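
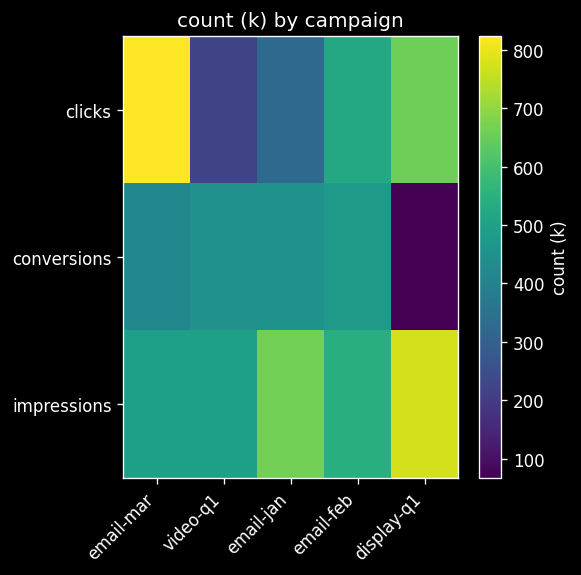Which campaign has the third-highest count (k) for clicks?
Top 4 for clicks: email-mar ≈ 800, display-q1 ≈ 700, email-feb ≈ 500, email-jan ≈ 300.

email-feb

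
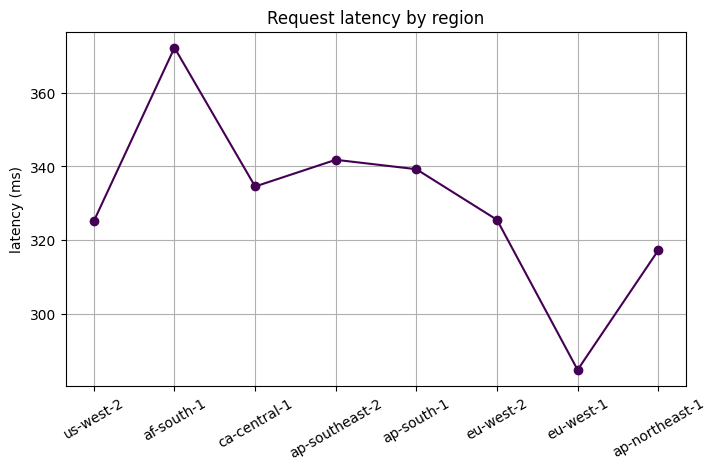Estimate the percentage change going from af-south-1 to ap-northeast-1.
af-south-1 ≈ 370, ap-northeast-1 ≈ 320; (320 − 370) / 370 ≈ -13.5%.

≈ -13.5%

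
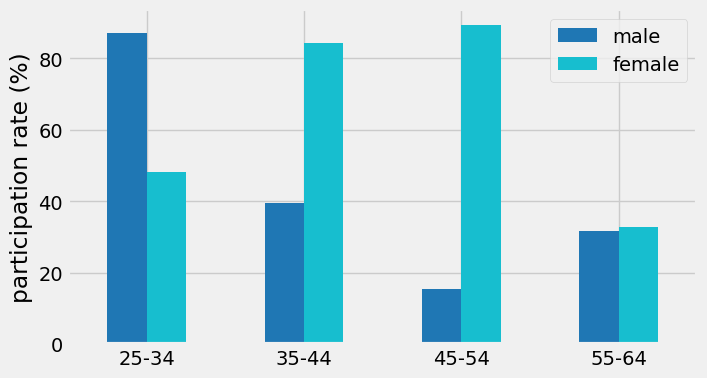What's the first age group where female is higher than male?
25-34: female ≈ 50 vs male ≈ 90 (not yet); 35-44: female ≈ 80 vs male ≈ 40 (first crossover).

35-44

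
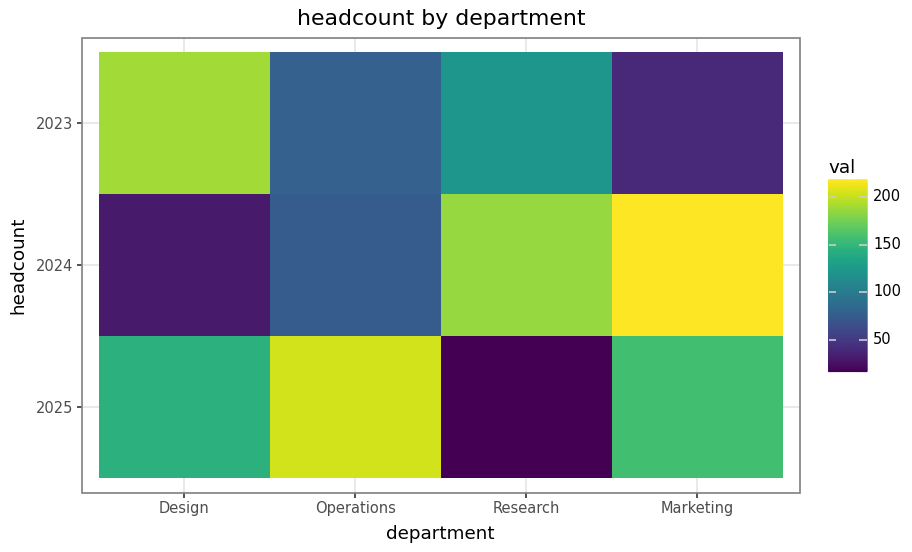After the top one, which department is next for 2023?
Research

Top 3 for 2023: Design ≈ 200, Research ≈ 120, Operations ≈ 80.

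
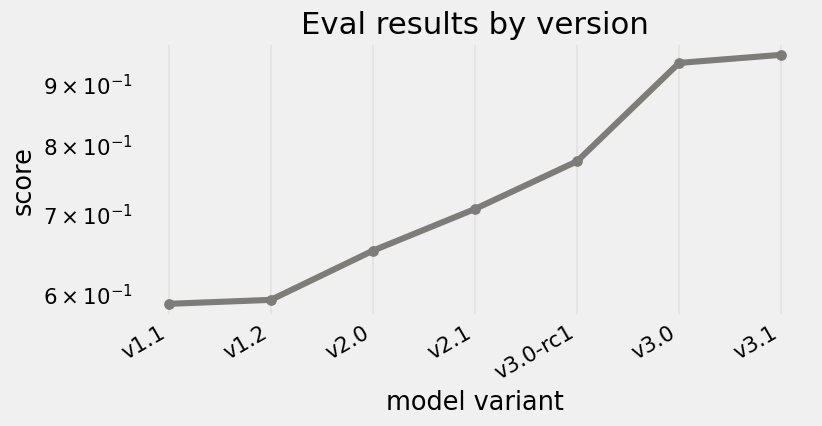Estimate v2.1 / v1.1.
v2.1 ≈ 0.70, v1.1 ≈ 0.60; 0.70/0.60 ≈ 1.17.

≈ 1.17×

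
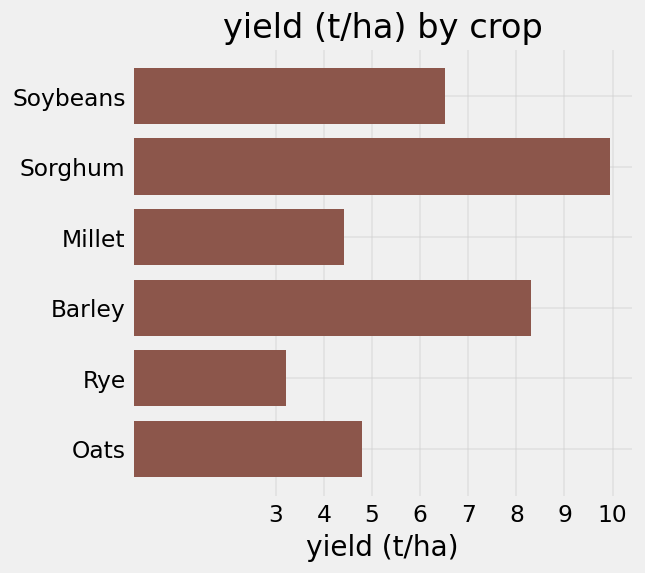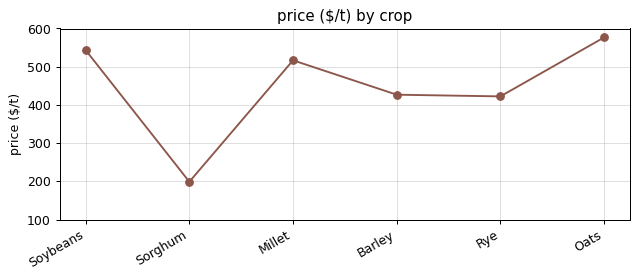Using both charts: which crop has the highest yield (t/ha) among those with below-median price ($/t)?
Chart 2 median price ($/t) ≈ 500; below-median crops: Sorghum, Barley, Rye. Among those, Sorghum has the highest yield (t/ha) (≈ 10).

Sorghum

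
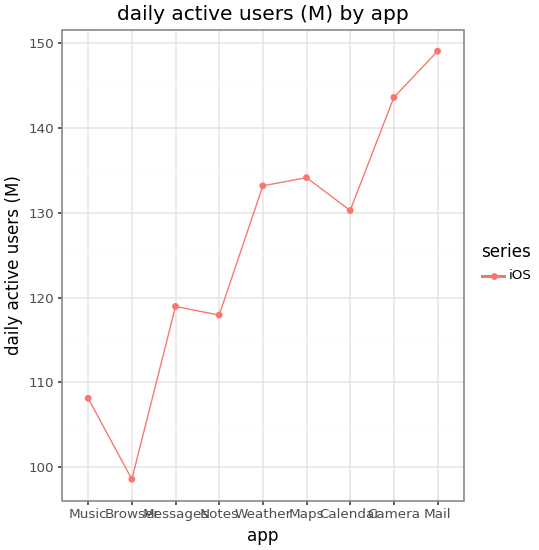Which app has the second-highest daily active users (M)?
Camera

Top 3: Mail ≈ 150, Camera ≈ 145, Maps ≈ 135.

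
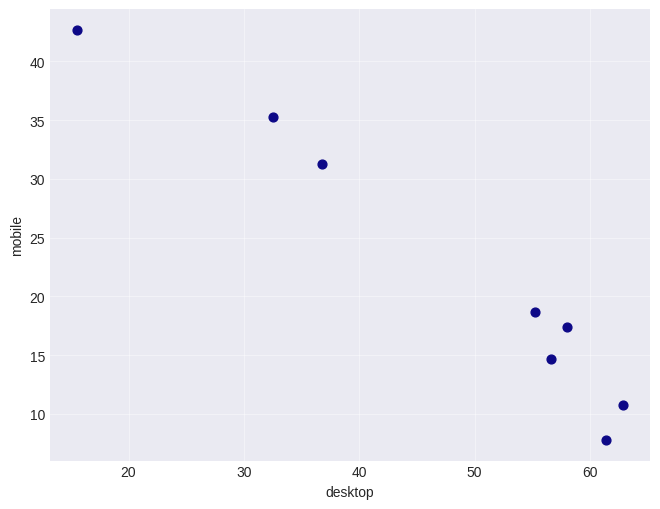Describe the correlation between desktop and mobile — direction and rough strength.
Points are negatively correlated; strong (|r| ≈ 1.0).

negative, strong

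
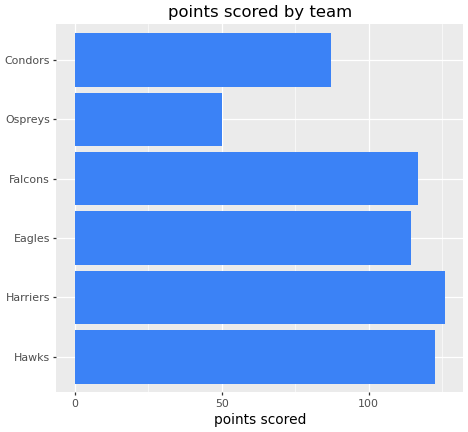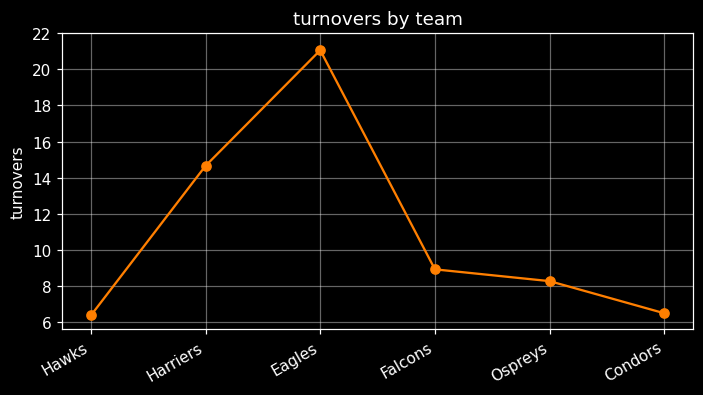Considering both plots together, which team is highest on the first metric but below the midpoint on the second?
Hawks

Chart 2 median turnovers ≈ 8; below-median teams: Hawks, Ospreys, Condors. Among those, Hawks has the highest points scored (≈ 120).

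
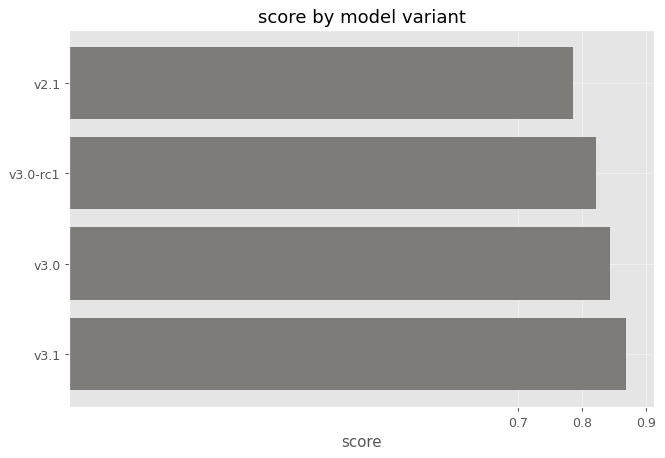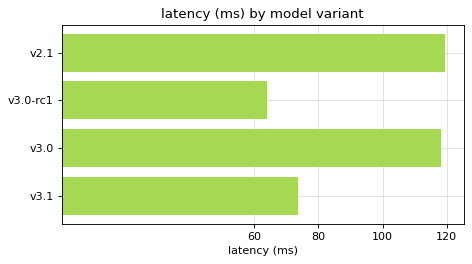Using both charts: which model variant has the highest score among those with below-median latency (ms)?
Chart 2 median latency (ms) ≈ 100; below-median model variants: v3.0-rc1, v3.1. Among those, v3.1 has the highest score (≈ 0.9).

v3.1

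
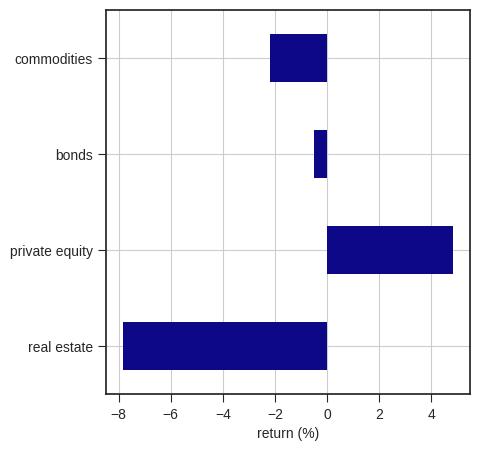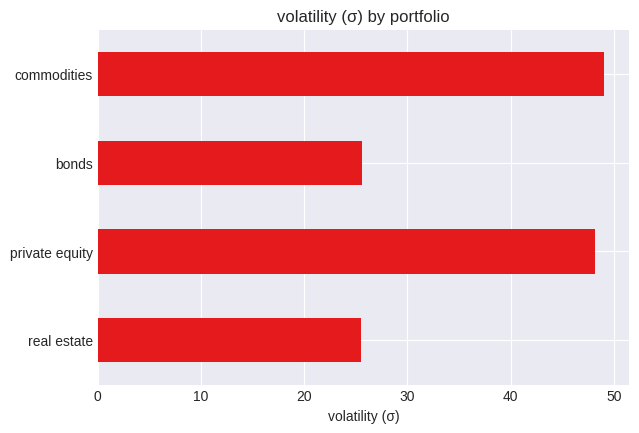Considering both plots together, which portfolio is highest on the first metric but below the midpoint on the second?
Chart 2 median volatility (σ) ≈ 35; below-median portfolios: real estate, bonds. Among those, bonds has the highest return (%) (≈ -0.5).

bonds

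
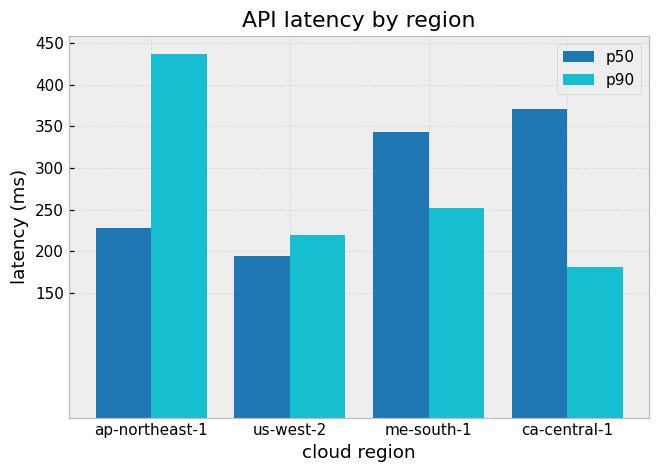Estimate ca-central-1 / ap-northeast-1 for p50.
ca-central-1 ≈ 350, ap-northeast-1 ≈ 250; 350/250 ≈ 1.4.

≈ 1.4×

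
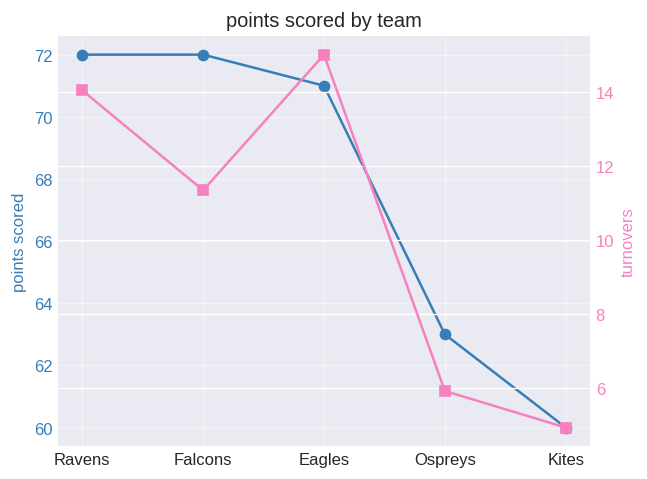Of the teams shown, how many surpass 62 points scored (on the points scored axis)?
Above 62: Ravens, Falcons, Eagles, Ospreys.

4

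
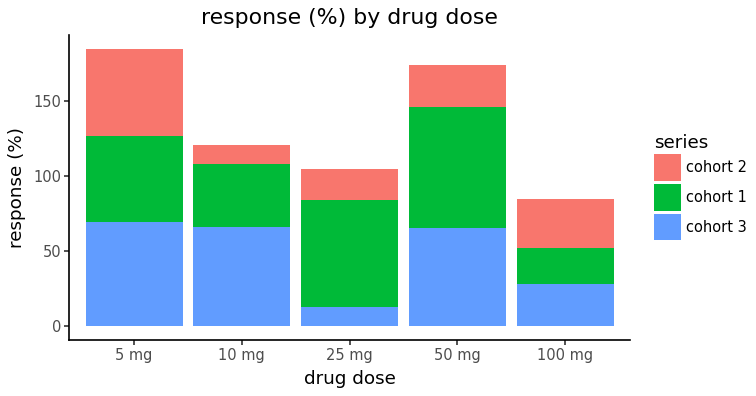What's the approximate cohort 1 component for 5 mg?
≈ 60

cohort 1 top ≈ 120, bottom ≈ 60; segment ≈ 60.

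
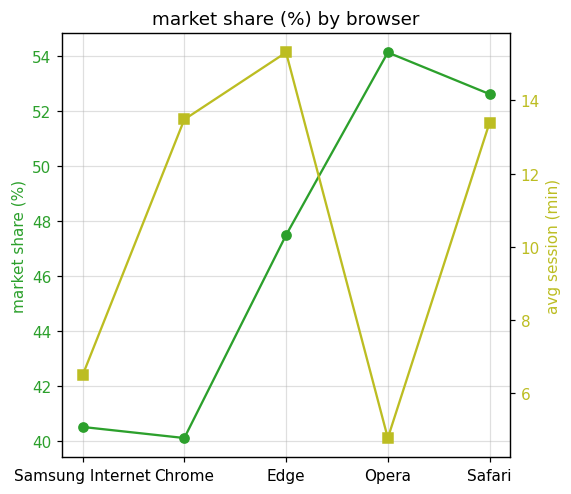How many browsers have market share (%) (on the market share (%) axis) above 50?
Above 50: Opera, Safari.

2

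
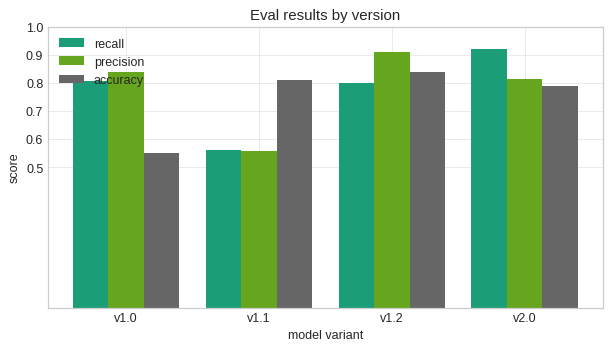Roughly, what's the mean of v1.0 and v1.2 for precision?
(0.8 + 0.9) / 2 ≈ 0.85.

≈ 0.85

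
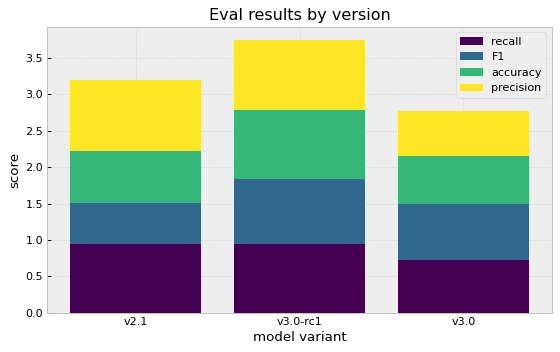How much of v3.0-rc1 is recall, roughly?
≈ 1.0

recall top ≈ 1.0, bottom ≈ 0.0; segment ≈ 1.0.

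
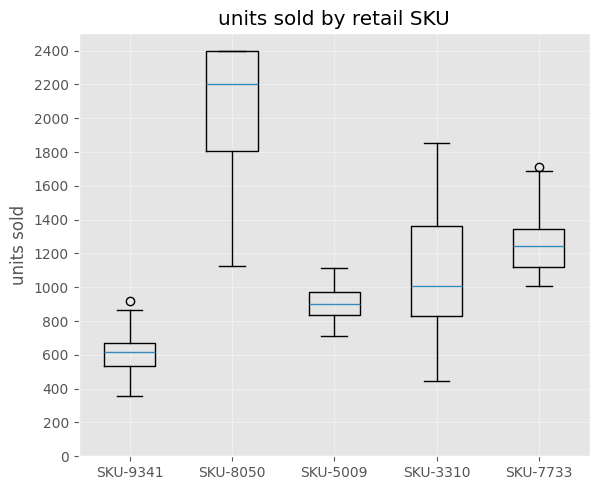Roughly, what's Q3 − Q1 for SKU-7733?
≈ 200

Q3 ≈ 1400, Q1 ≈ 1200; IQR ≈ 200.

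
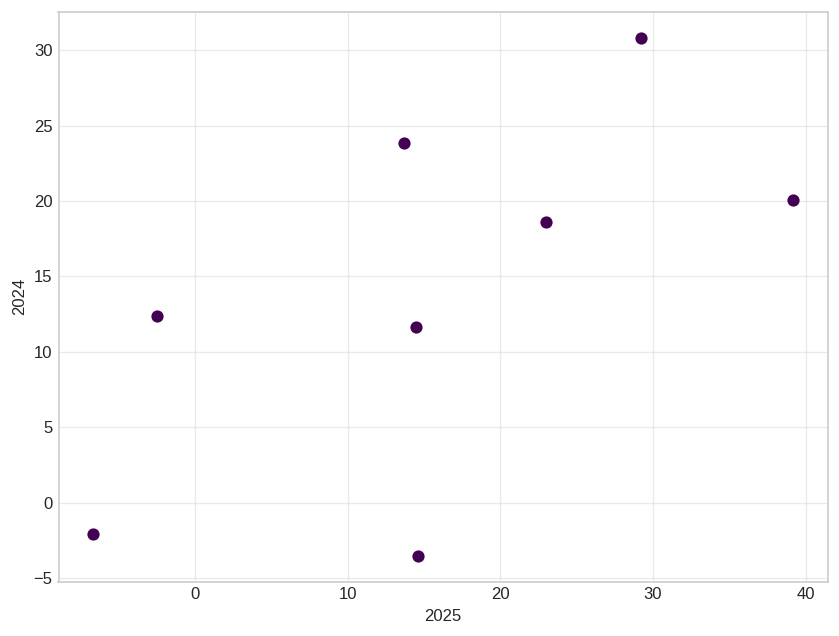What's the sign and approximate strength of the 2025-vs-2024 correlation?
Points are positively correlated; moderate (|r| ≈ 0.6).

positive, moderate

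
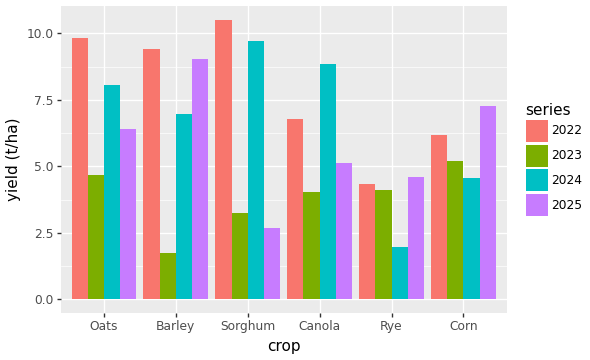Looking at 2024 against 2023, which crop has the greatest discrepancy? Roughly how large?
Sorghum: 2024 ≈ 10, 2023 ≈ 3 → gap ≈ 7. Next-largest (Barley) is only ≈ 5.

Sorghum, ≈ 7 t/ha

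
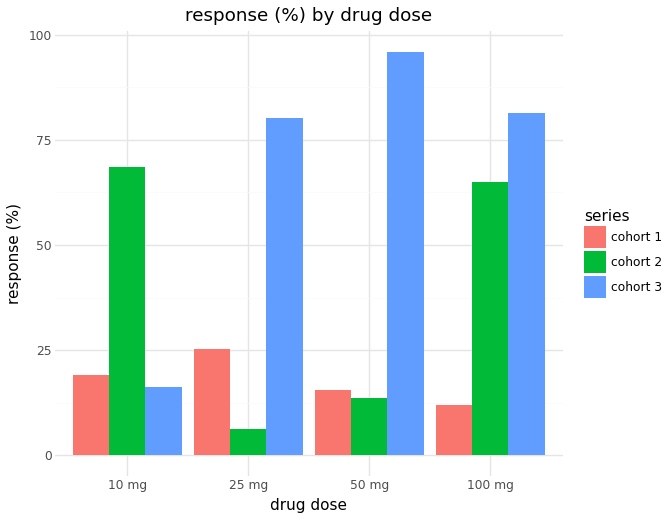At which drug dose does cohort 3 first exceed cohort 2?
25 mg

10 mg: cohort 3 ≈ 20 vs cohort 2 ≈ 70 (not yet); 25 mg: cohort 3 ≈ 80 vs cohort 2 ≈ 10 (first crossover).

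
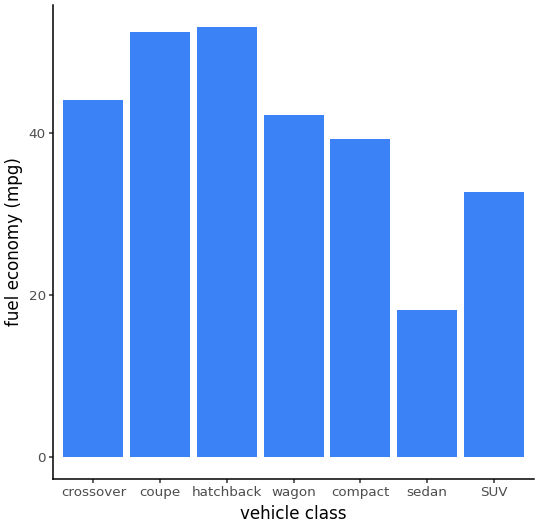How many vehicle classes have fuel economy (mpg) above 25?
6

Above 25: crossover, coupe, hatchback, wagon, compact, SUV.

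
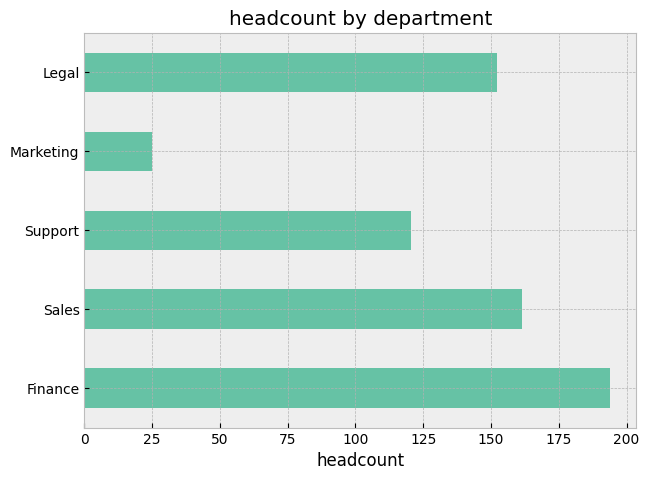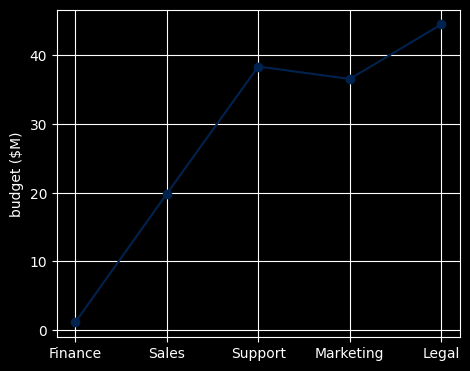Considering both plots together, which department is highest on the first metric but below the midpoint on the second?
Chart 2 median budget ($M) ≈ 35; below-median departments: Finance, Sales. Among those, Finance has the highest headcount (≈ 200).

Finance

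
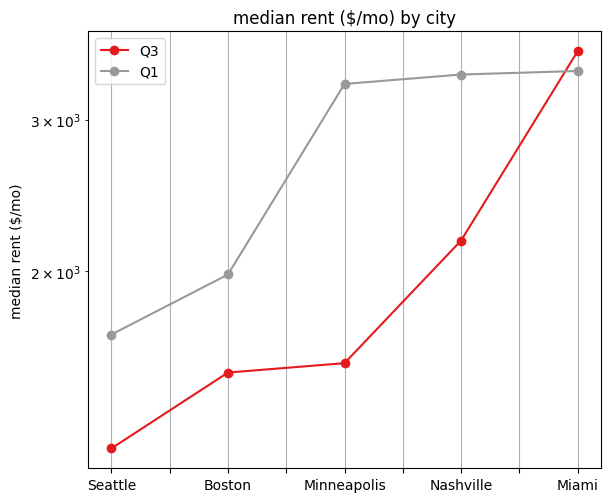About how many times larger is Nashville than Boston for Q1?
≈ 1.7×

Nashville ≈ 3400, Boston ≈ 2000; 3400/2000 ≈ 1.7.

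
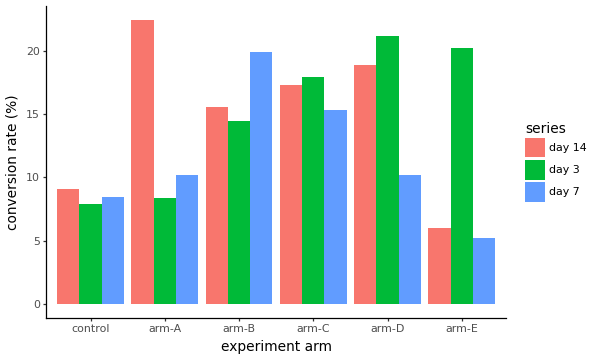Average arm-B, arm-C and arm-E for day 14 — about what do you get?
≈ 13

(16 + 18 + 6) / 3 ≈ 13.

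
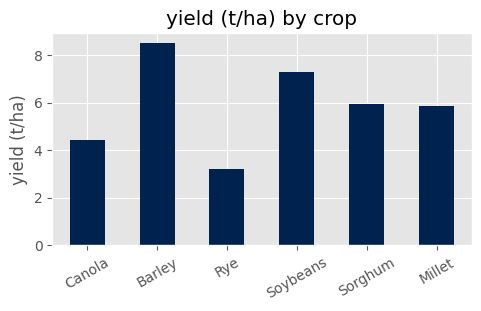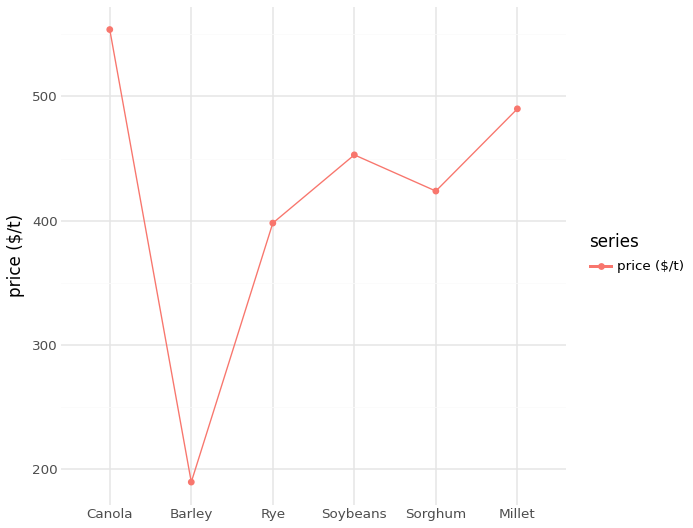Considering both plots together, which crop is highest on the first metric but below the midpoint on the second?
Barley

Chart 2 median price ($/t) ≈ 400; below-median crops: Barley, Rye, Sorghum. Among those, Barley has the highest yield (t/ha) (≈ 8).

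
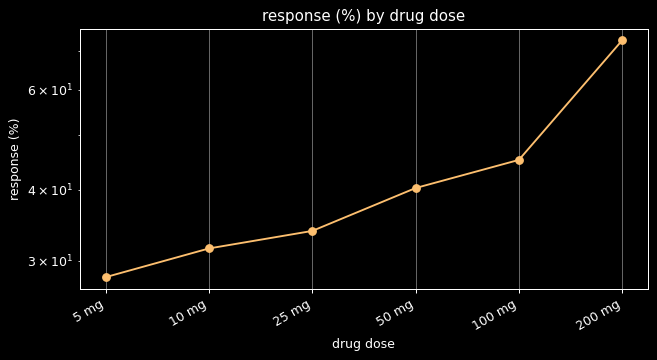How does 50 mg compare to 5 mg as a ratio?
50 mg ≈ 40, 5 mg ≈ 30; 40/30 ≈ 1.33.

≈ 1.33×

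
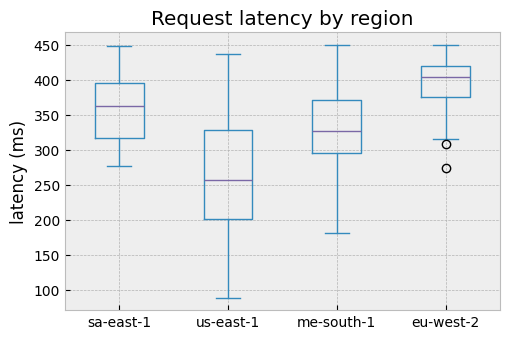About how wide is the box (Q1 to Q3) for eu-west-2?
≈ 40

Q3 ≈ 420, Q1 ≈ 380; IQR ≈ 40.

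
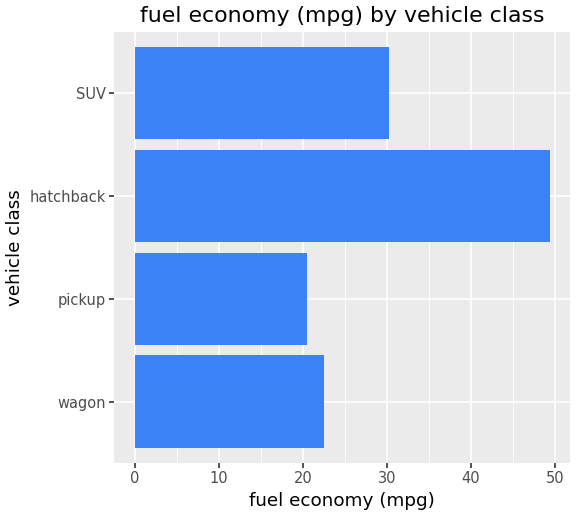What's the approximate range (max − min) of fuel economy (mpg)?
Max hatchback ≈ 50, min pickup ≈ 20; range ≈ 30.

≈ 30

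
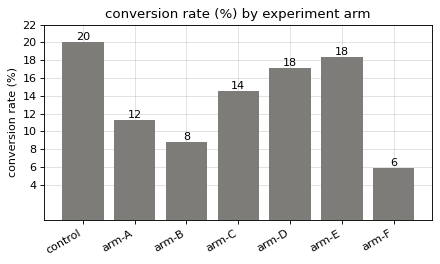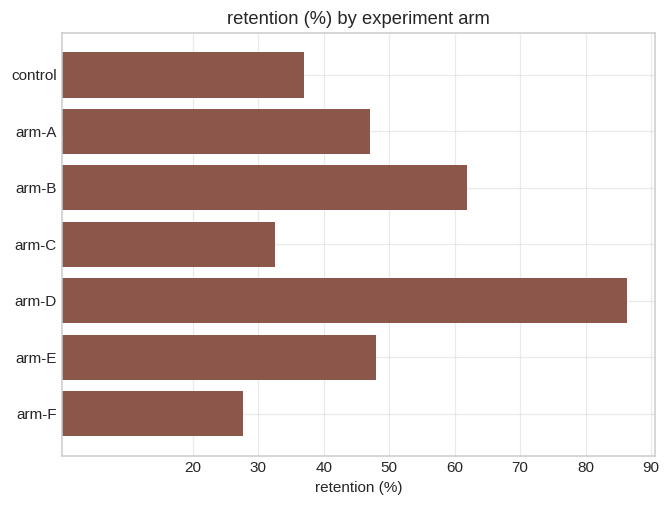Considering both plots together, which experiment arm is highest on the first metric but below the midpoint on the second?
Chart 2 median retention (%) ≈ 50; below-median experiment arms: control, arm-C, arm-F. Among those, control has the highest conversion rate (%) (≈ 20).

control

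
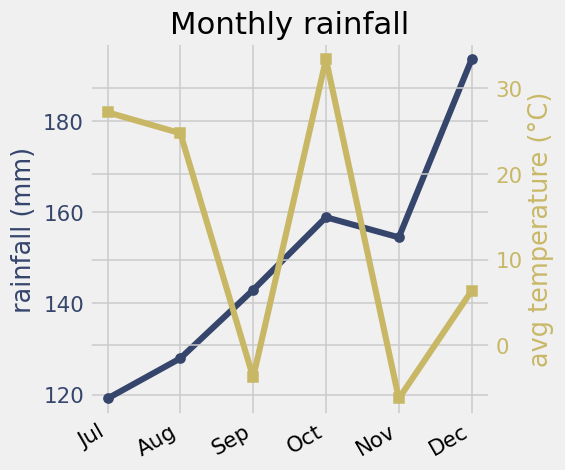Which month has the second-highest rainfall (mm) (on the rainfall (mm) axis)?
Oct

Top 3 (on the rainfall (mm) axis): Dec ≈ 190, Oct ≈ 160, Nov ≈ 150.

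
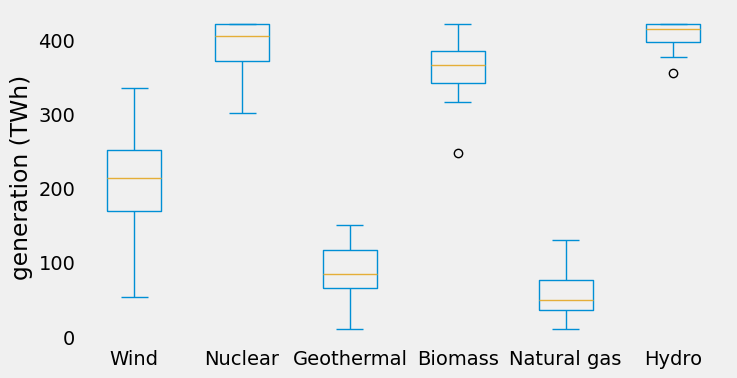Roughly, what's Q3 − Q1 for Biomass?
≈ 50

Q3 ≈ 400, Q1 ≈ 350; IQR ≈ 50.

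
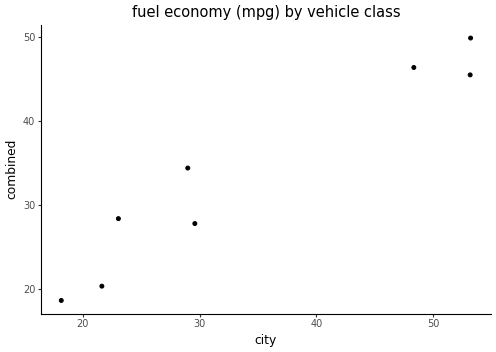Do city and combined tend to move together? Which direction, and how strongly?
positive, strong

Points are positively correlated; strong (|r| ≈ 1.0).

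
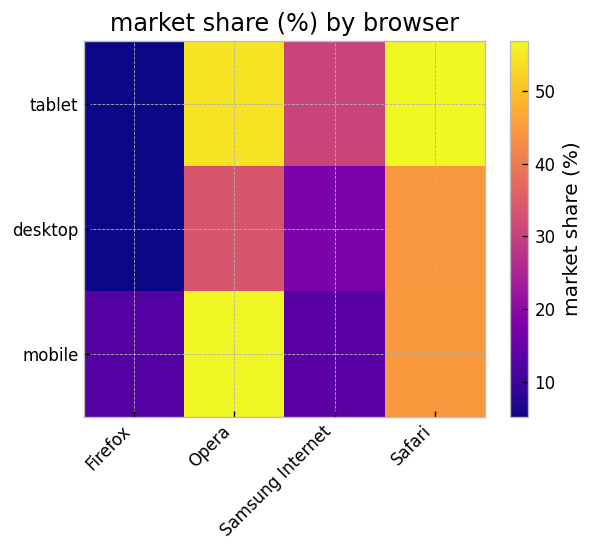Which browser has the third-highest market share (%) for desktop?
Top 4 for desktop: Safari ≈ 45, Opera ≈ 35, Samsung Internet ≈ 20, Firefox ≈ 5.

Samsung Internet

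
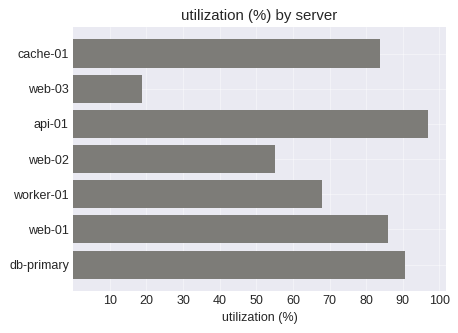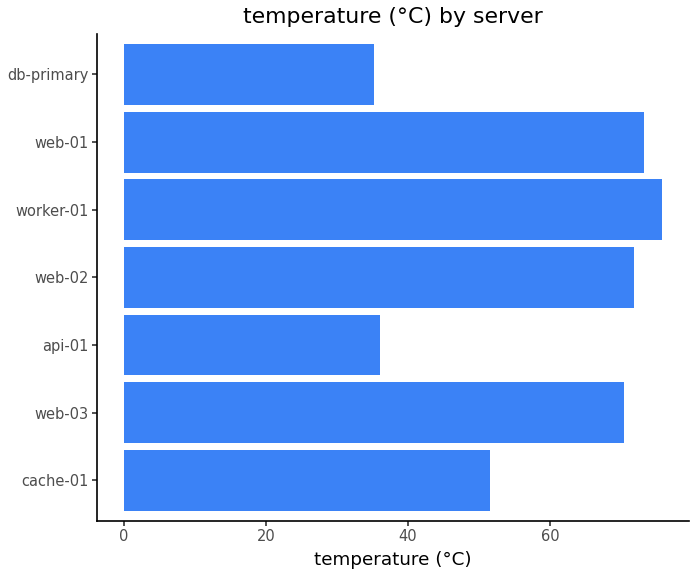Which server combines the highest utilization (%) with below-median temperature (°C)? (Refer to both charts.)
Chart 2 median temperature (°C) ≈ 70; below-median servers: cache-01, api-01, db-primary. Among those, api-01 has the highest utilization (%) (≈ 100).

api-01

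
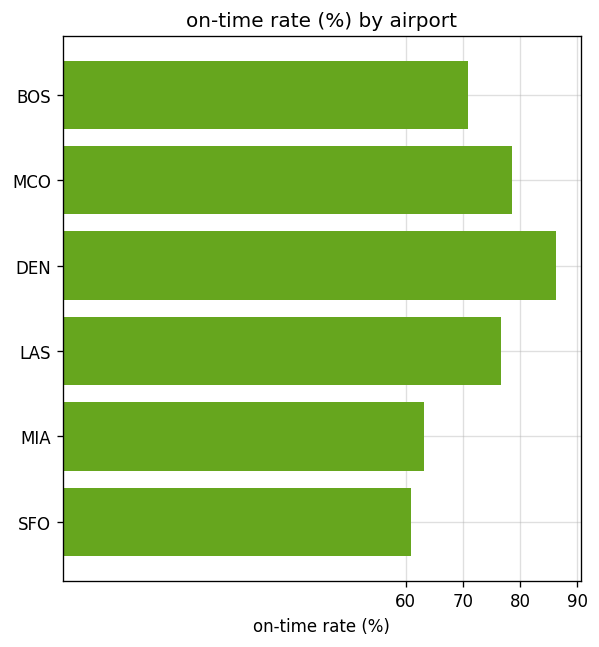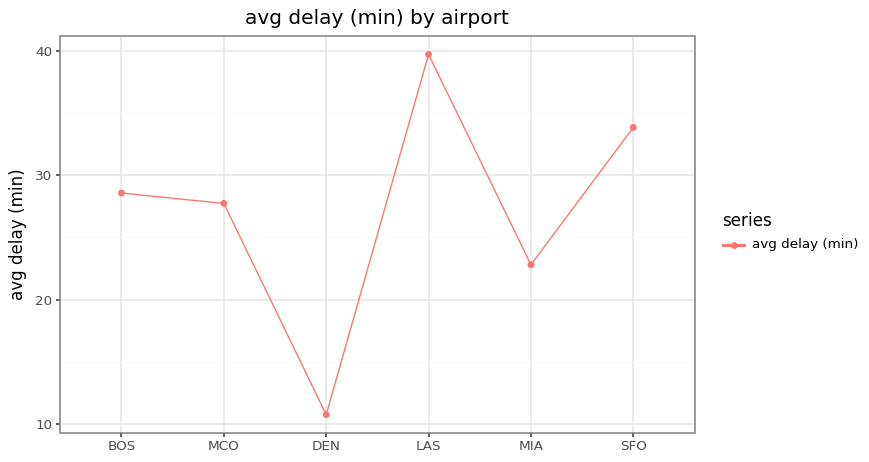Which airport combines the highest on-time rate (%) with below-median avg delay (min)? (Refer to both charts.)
Chart 2 median avg delay (min) ≈ 30; below-median airports: MCO, DEN, MIA. Among those, DEN has the highest on-time rate (%) (≈ 90).

DEN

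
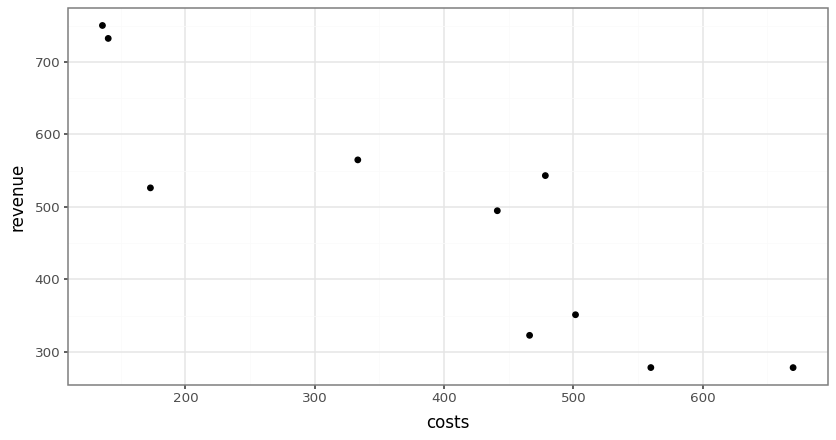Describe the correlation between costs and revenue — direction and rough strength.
negative, strong

Points are negatively correlated; strong (|r| ≈ 0.9).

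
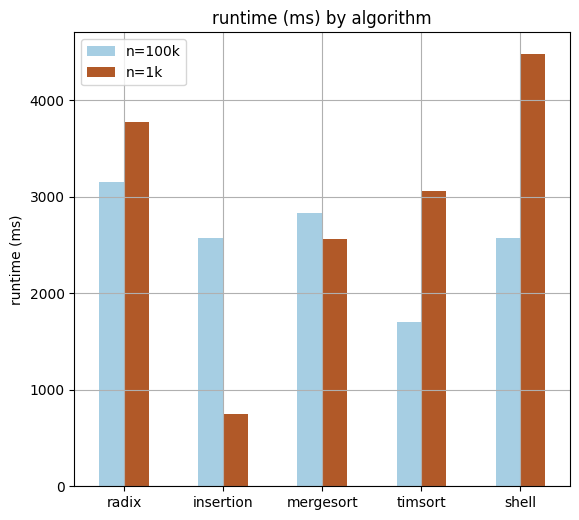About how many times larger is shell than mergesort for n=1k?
≈ 1.8×

shell ≈ 4500, mergesort ≈ 2500; 4500/2500 ≈ 1.8.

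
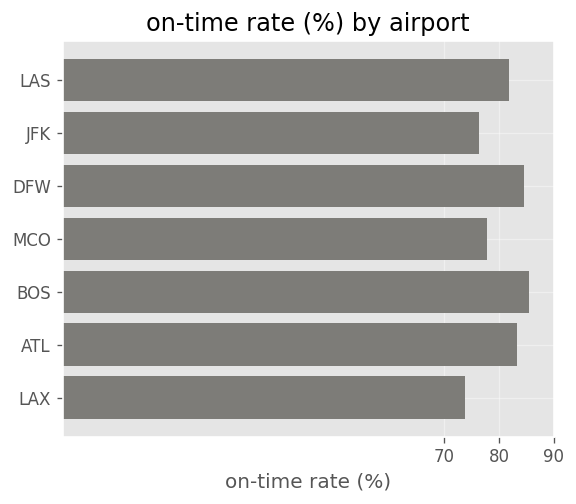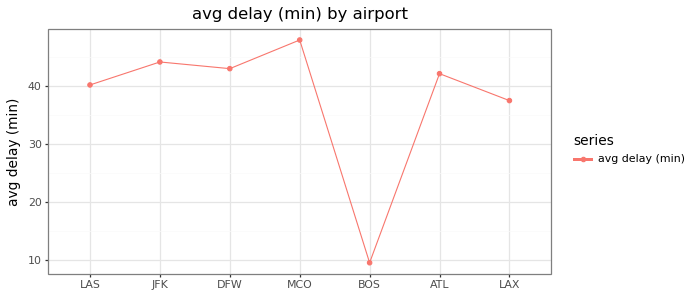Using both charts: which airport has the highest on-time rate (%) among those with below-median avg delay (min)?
Chart 2 median avg delay (min) ≈ 40; below-median airports: LAS, BOS, LAX. Among those, BOS has the highest on-time rate (%) (≈ 90).

BOS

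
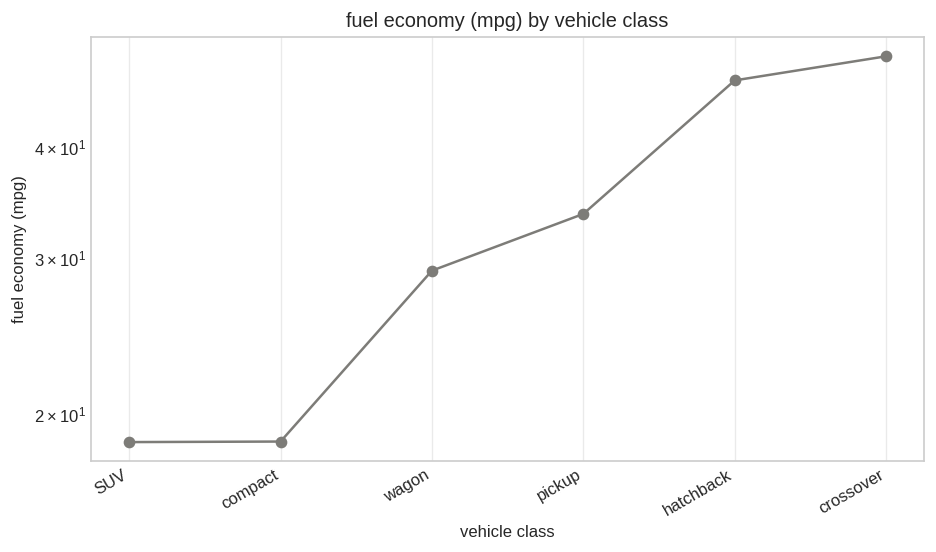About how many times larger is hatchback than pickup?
≈ 1.43×

hatchback ≈ 50, pickup ≈ 35; 50/35 ≈ 1.43.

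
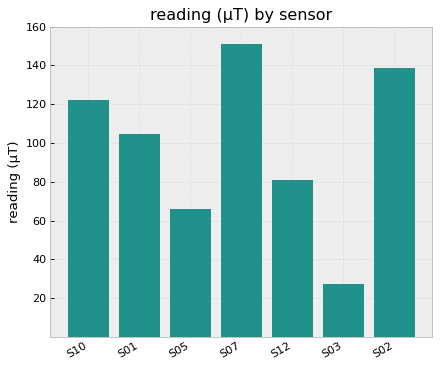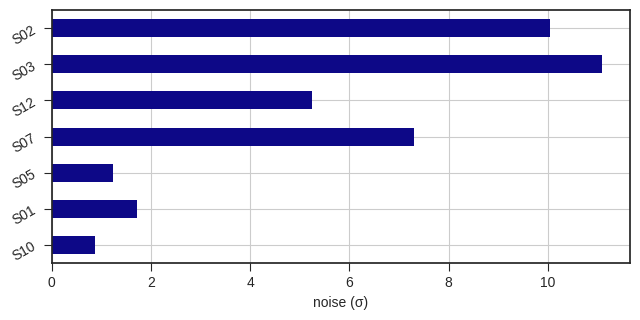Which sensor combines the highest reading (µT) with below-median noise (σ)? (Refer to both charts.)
Chart 2 median noise (σ) ≈ 6; below-median sensors: S10, S01, S05. Among those, S10 has the highest reading (µT) (≈ 120).

S10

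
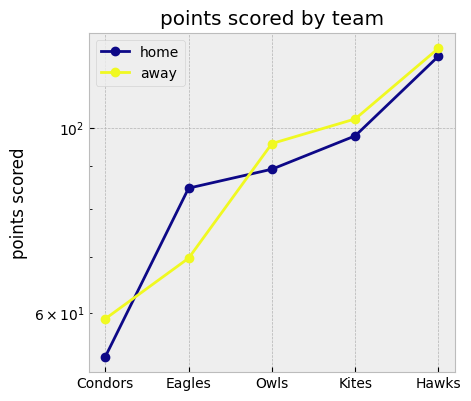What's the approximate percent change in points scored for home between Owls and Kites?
Owls ≈ 90, Kites ≈ 100; (100 − 90) / 90 ≈ +11.1%.

≈ +11.1%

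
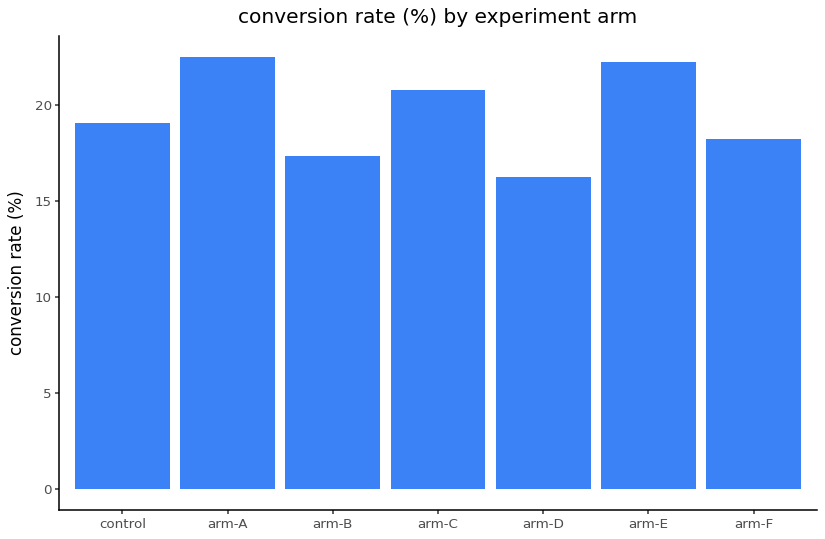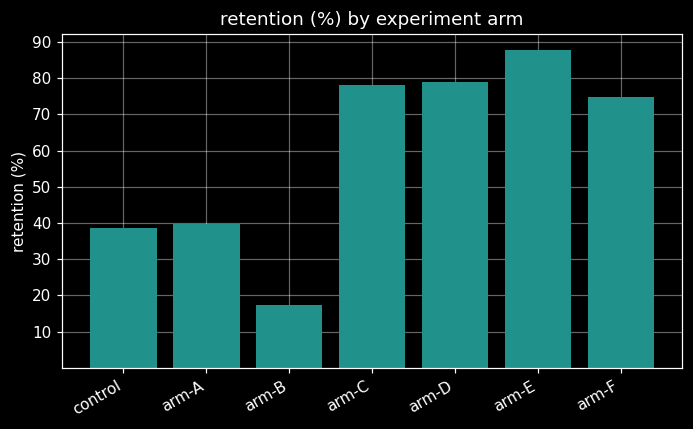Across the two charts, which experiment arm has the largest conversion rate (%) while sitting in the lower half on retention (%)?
Chart 2 median retention (%) ≈ 70; below-median experiment arms: control, arm-A, arm-B. Among those, arm-A has the highest conversion rate (%) (≈ 25).

arm-A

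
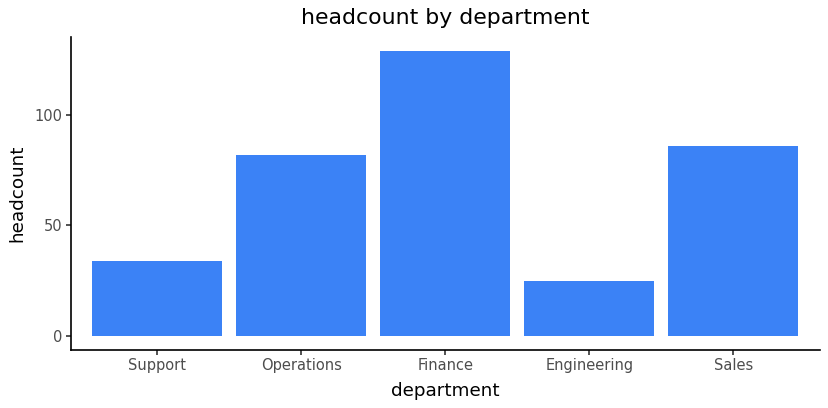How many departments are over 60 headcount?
Above 60: Operations, Finance, Sales.

3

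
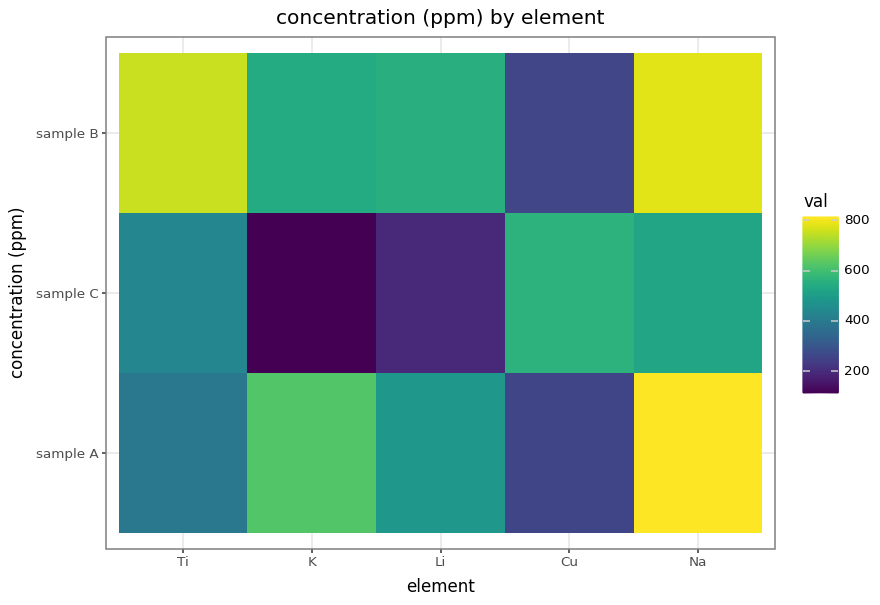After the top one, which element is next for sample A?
K

Top 3 for sample A: Na ≈ 800, K ≈ 600, Li ≈ 500.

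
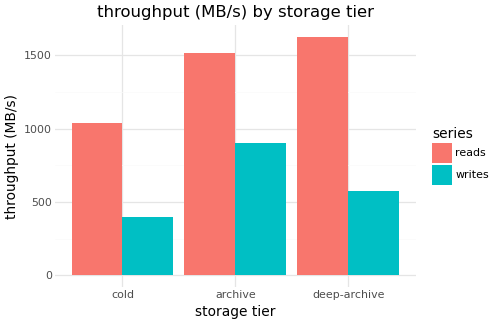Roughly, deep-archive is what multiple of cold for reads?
deep-archive ≈ 1600, cold ≈ 1000; 1600/1000 ≈ 1.6.

≈ 1.6×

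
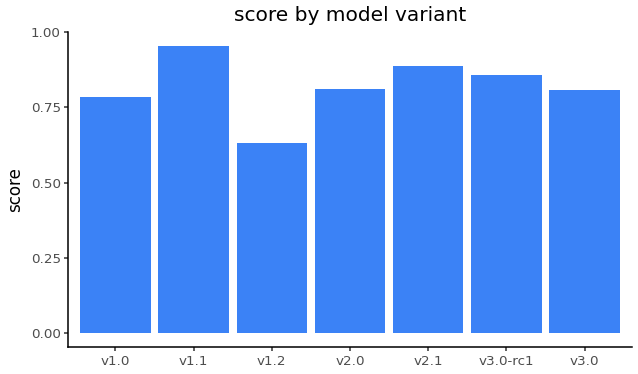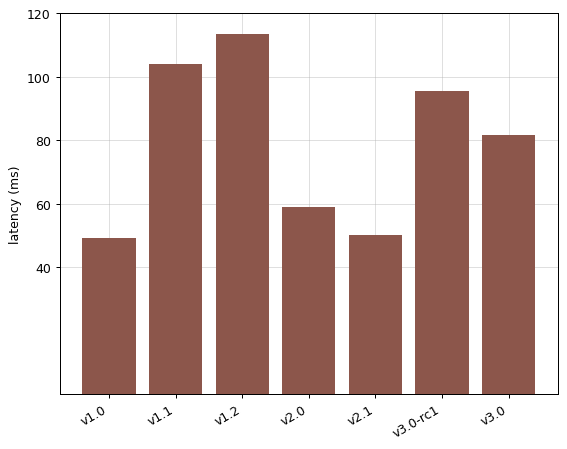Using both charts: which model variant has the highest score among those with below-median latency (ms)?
Chart 2 median latency (ms) ≈ 80; below-median model variants: v1.0, v2.0, v2.1. Among those, v2.1 has the highest score (≈ 0.9).

v2.1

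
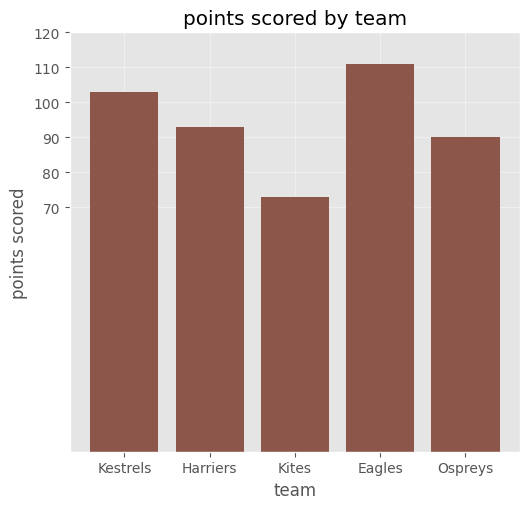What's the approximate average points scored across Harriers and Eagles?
(90 + 110) / 2 ≈ 100.

≈ 100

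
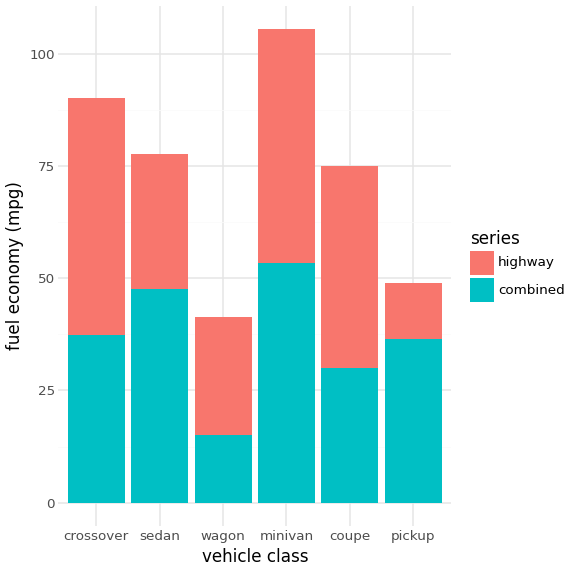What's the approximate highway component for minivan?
highway top ≈ 110, bottom ≈ 50; segment ≈ 60.

≈ 60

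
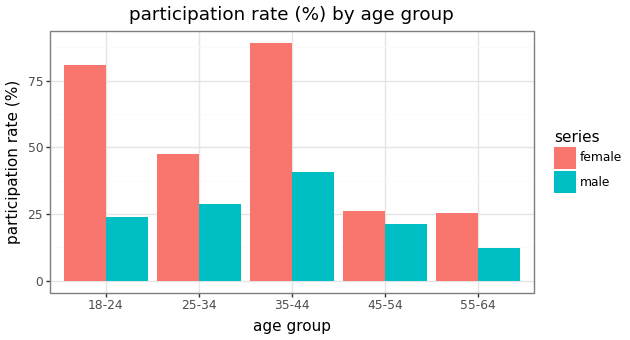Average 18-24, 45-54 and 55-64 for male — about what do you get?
≈ 17

(20 + 20 + 10) / 3 ≈ 17.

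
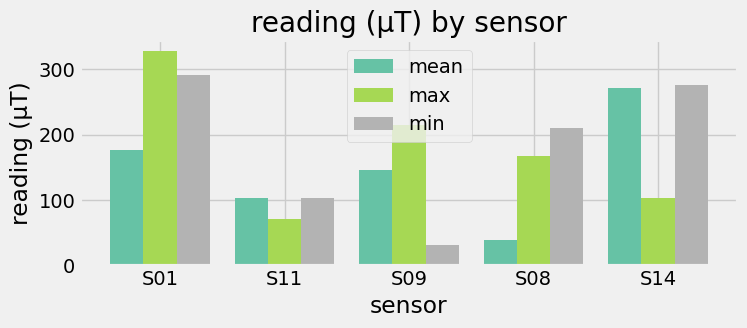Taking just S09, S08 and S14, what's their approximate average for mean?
≈ 150

(150 + 50 + 250) / 3 ≈ 150.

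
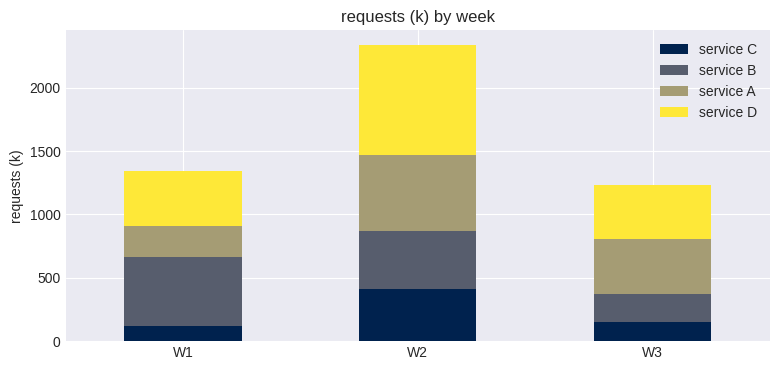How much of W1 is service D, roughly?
service D top ≈ 1400, bottom ≈ 1000; segment ≈ 400.

≈ 400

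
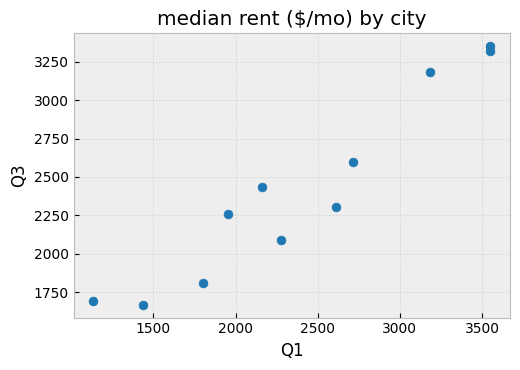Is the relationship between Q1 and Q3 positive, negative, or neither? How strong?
positive, strong

Points are positively correlated; strong (|r| ≈ 1.0).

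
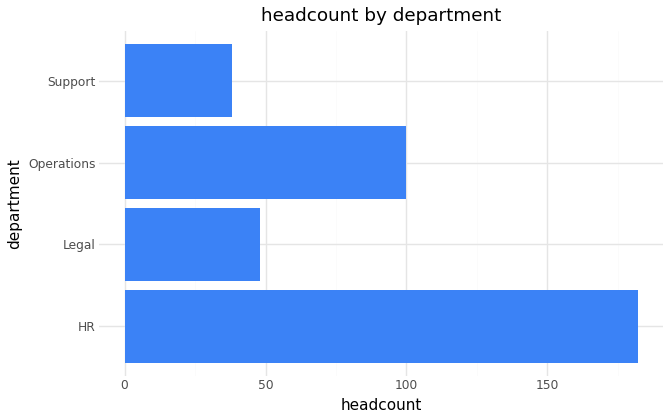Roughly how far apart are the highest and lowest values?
≈ 140

Max HR ≈ 180, min Support ≈ 40; range ≈ 140.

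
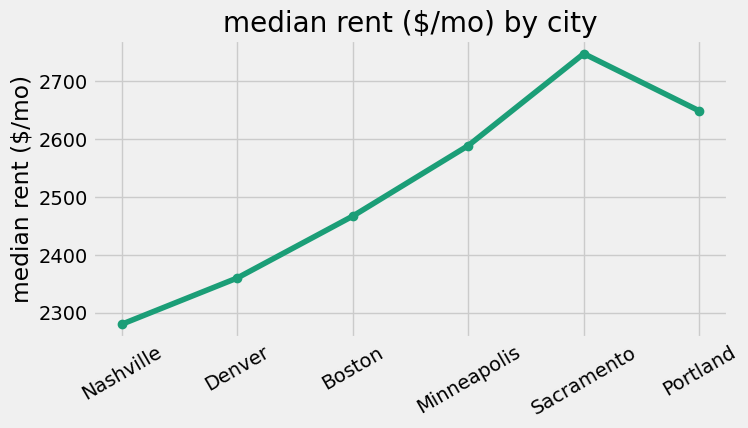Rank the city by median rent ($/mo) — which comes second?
Portland

Top 3: Sacramento ≈ 2750, Portland ≈ 2650, Minneapolis ≈ 2600.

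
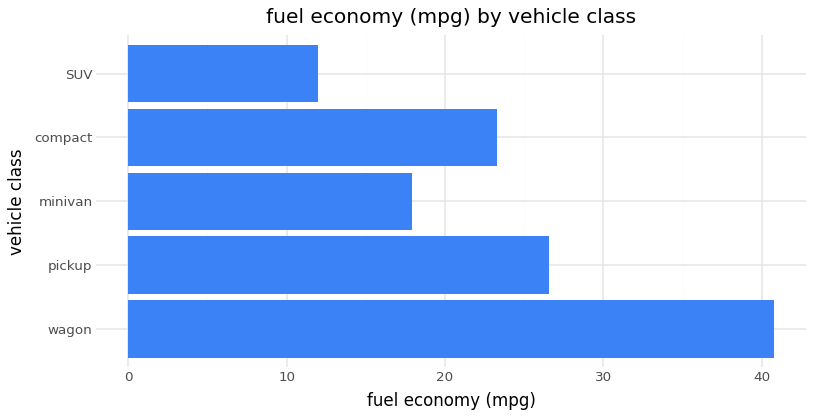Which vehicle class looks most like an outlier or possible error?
wagon ≈ 40; the rest sit between ≈ 10 and ≈ 25.

wagon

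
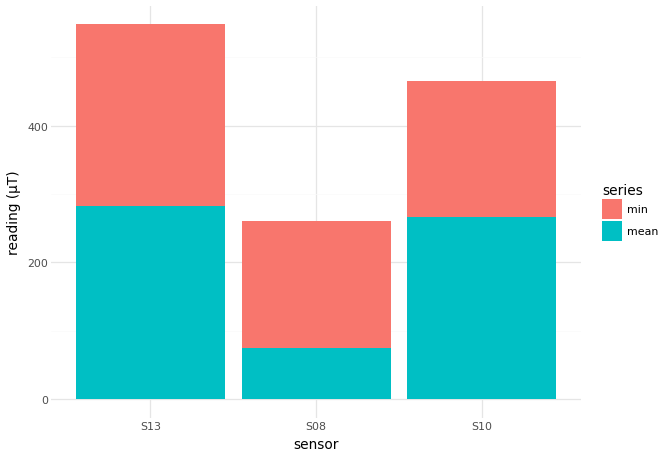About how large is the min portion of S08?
≈ 200

min top ≈ 250, bottom ≈ 50; segment ≈ 200.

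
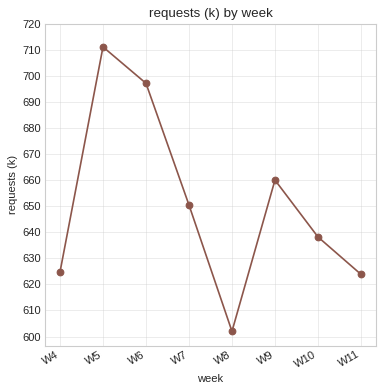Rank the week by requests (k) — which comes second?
Top 3: W5 ≈ 710, W6 ≈ 700, W9 ≈ 660.

W6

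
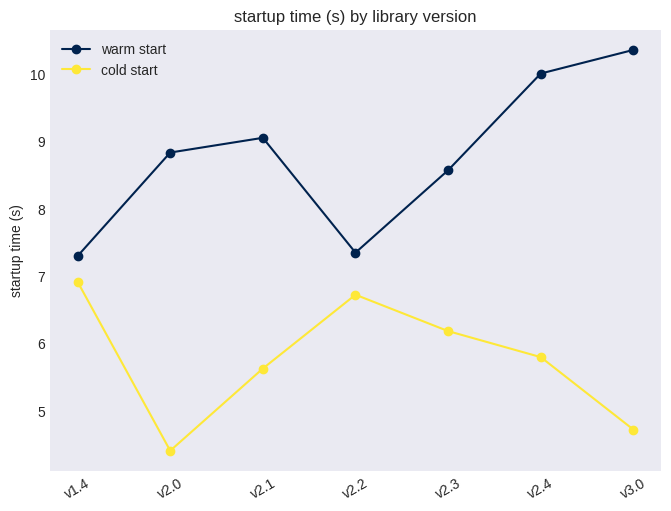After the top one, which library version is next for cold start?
Top 3 for cold start: v1.4 ≈ 7.0, v2.2 ≈ 6.5, v2.3 ≈ 6.0.

v2.2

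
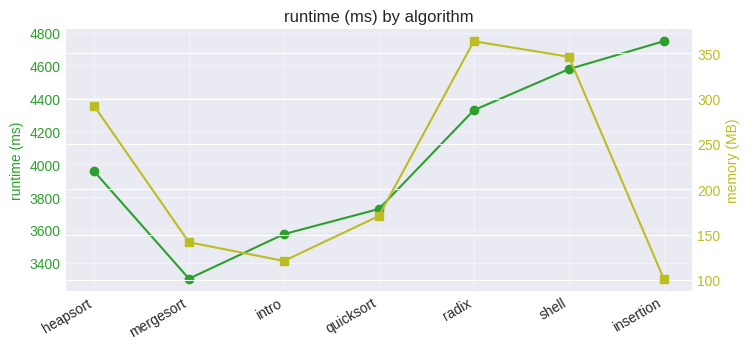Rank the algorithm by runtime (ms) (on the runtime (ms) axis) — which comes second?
shell

Top 3 (on the runtime (ms) axis): insertion ≈ 4800, shell ≈ 4600, radix ≈ 4400.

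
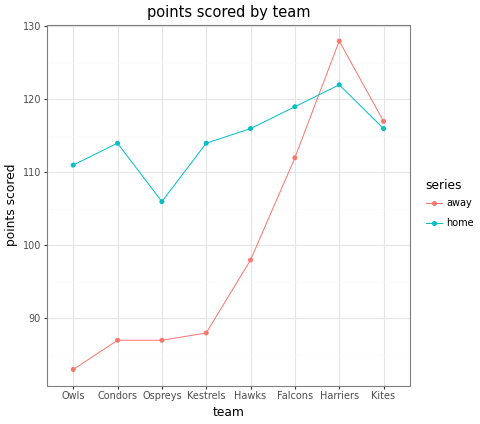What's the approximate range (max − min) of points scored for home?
Max Harriers ≈ 120, min Ospreys ≈ 105; range ≈ 15.

≈ 15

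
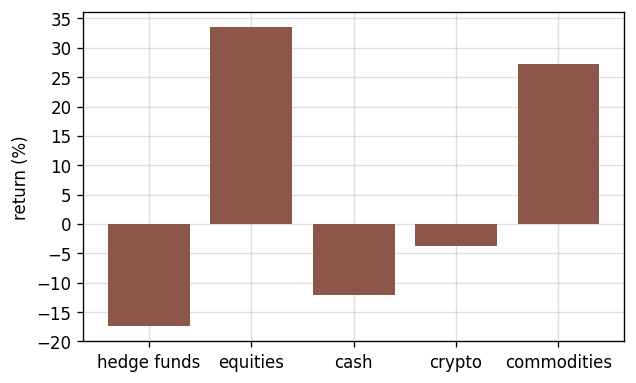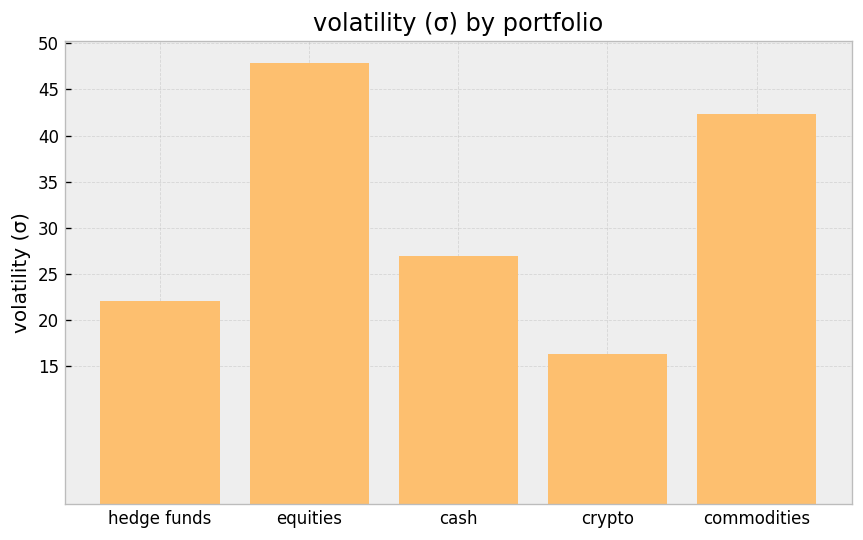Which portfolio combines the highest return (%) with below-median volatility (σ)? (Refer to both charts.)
crypto

Chart 2 median volatility (σ) ≈ 25; below-median portfolios: hedge funds, crypto. Among those, crypto has the highest return (%) (≈ -5).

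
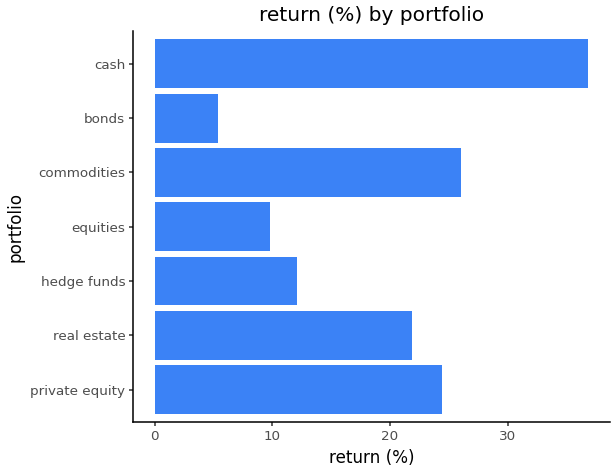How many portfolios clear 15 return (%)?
4

Above 15: private equity, real estate, commodities, cash.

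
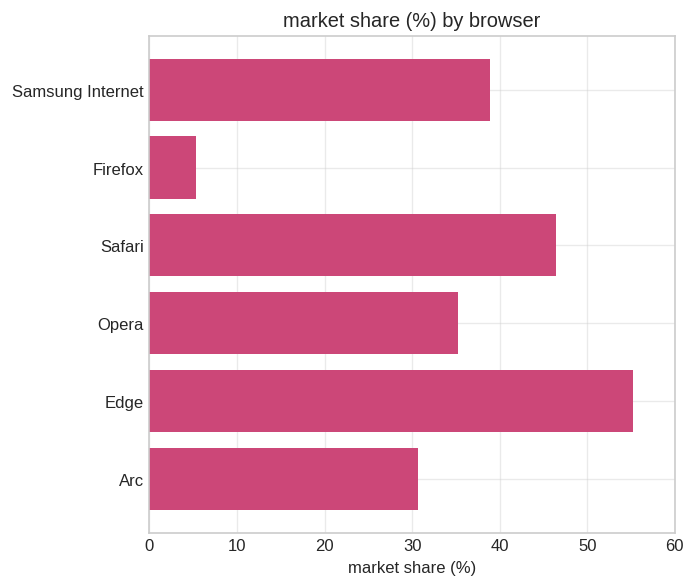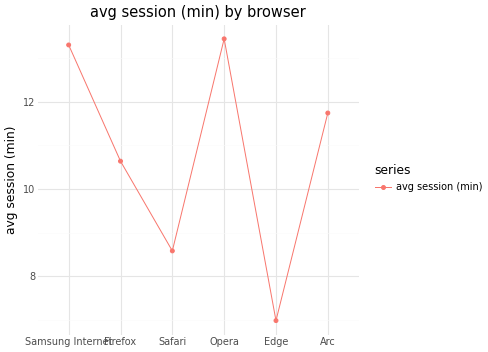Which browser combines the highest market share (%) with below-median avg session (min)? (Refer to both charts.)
Chart 2 median avg session (min) ≈ 12; below-median browsers: Firefox, Safari, Edge. Among those, Edge has the highest market share (%) (≈ 60).

Edge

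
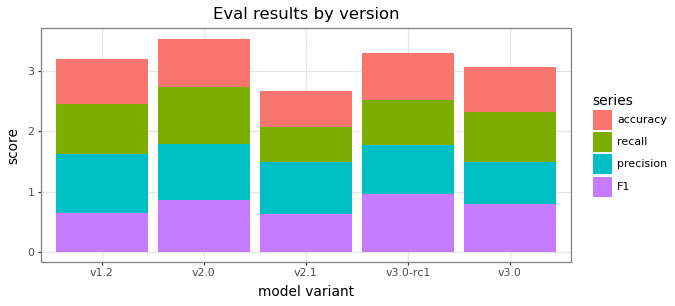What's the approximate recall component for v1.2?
≈ 1.0

recall top ≈ 2.5, bottom ≈ 1.5; segment ≈ 1.0.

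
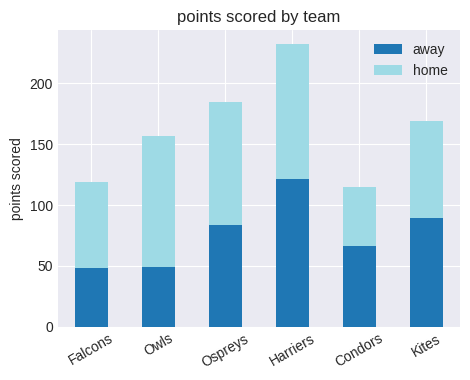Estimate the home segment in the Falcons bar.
≈ 80

home top ≈ 120, bottom ≈ 40; segment ≈ 80.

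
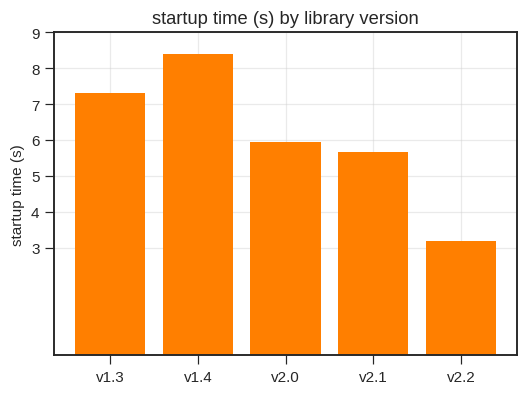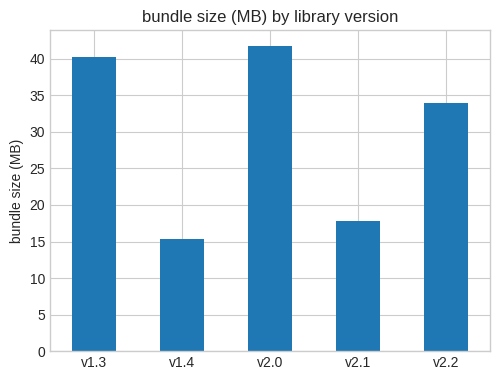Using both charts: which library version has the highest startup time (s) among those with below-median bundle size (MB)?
v1.4

Chart 2 median bundle size (MB) ≈ 35; below-median library versions: v1.4, v2.1. Among those, v1.4 has the highest startup time (s) (≈ 8).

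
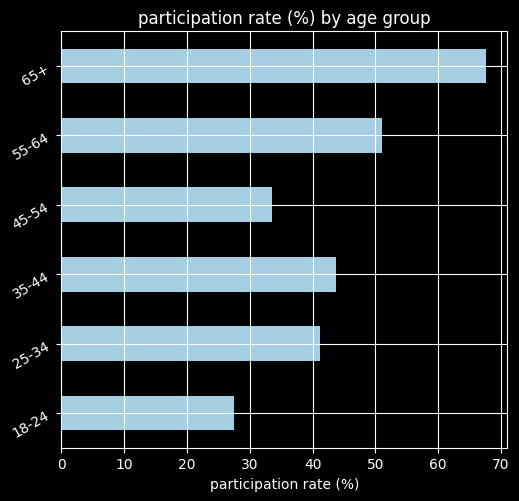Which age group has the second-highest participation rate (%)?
55-64

Top 3: 65+ ≈ 70, 55-64 ≈ 50, 35-44 ≈ 40.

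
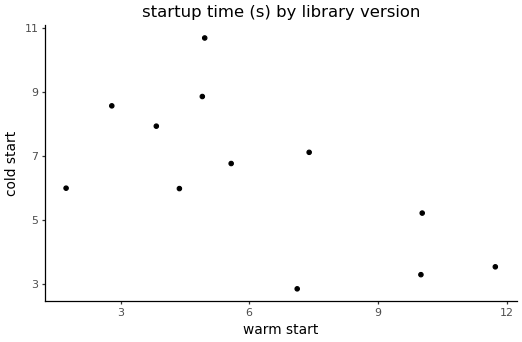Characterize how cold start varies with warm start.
negative, moderate

Points are negatively correlated; moderate (|r| ≈ 0.6).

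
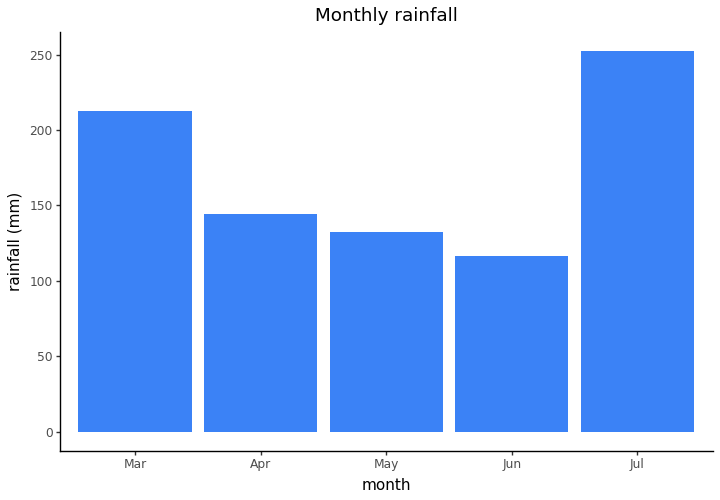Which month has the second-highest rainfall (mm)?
Top 3: Jul ≈ 250, Mar ≈ 225, Apr ≈ 150.

Mar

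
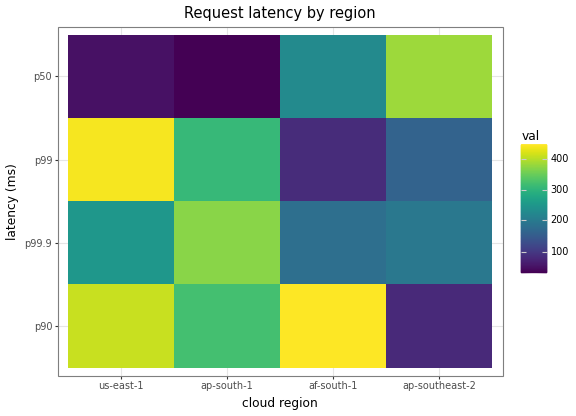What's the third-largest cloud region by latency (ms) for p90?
ap-south-1

Top 4 for p90: af-south-1 ≈ 450, us-east-1 ≈ 400, ap-south-1 ≈ 300, ap-southeast-2 ≈ 100.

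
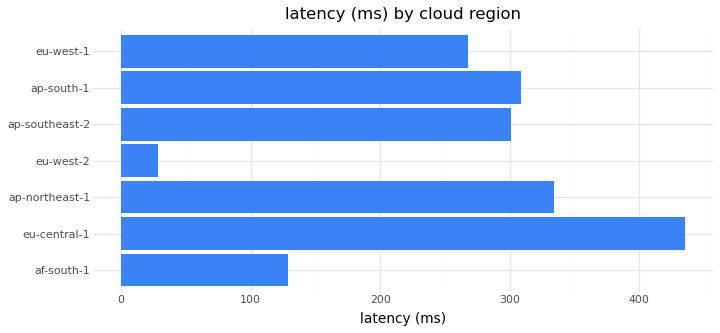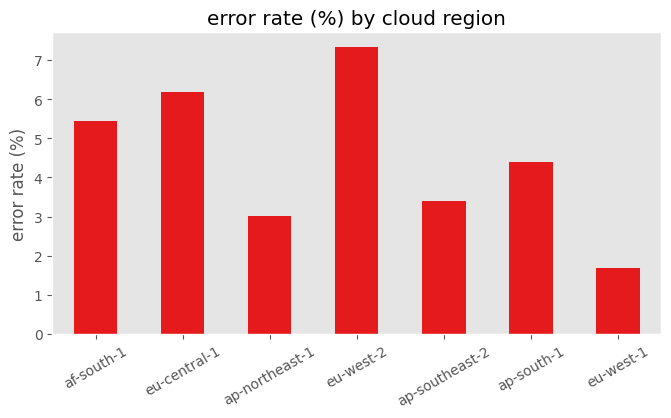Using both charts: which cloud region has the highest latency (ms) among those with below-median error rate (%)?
ap-northeast-1

Chart 2 median error rate (%) ≈ 4; below-median cloud regions: ap-northeast-1, ap-southeast-2, eu-west-1. Among those, ap-northeast-1 has the highest latency (ms) (≈ 350).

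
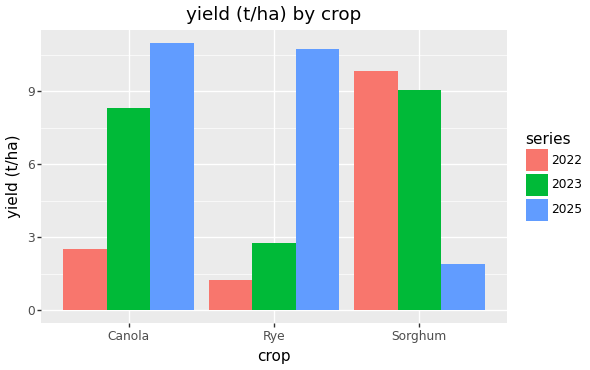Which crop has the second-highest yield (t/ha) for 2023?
Top 3 for 2023: Sorghum ≈ 9, Canola ≈ 8, Rye ≈ 3.

Canola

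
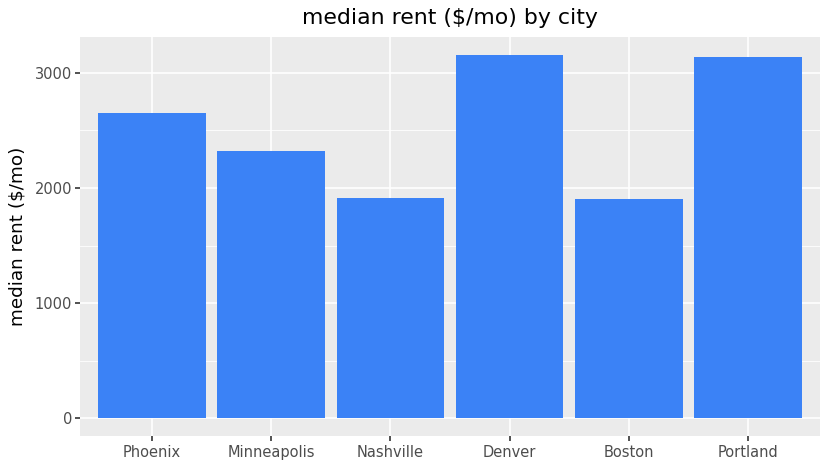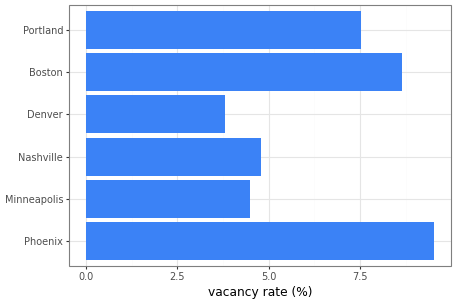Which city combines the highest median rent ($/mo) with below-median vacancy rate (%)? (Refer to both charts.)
Chart 2 median vacancy rate (%) ≈ 6; below-median cities: Minneapolis, Nashville, Denver. Among those, Denver has the highest median rent ($/mo) (≈ 3000).

Denver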